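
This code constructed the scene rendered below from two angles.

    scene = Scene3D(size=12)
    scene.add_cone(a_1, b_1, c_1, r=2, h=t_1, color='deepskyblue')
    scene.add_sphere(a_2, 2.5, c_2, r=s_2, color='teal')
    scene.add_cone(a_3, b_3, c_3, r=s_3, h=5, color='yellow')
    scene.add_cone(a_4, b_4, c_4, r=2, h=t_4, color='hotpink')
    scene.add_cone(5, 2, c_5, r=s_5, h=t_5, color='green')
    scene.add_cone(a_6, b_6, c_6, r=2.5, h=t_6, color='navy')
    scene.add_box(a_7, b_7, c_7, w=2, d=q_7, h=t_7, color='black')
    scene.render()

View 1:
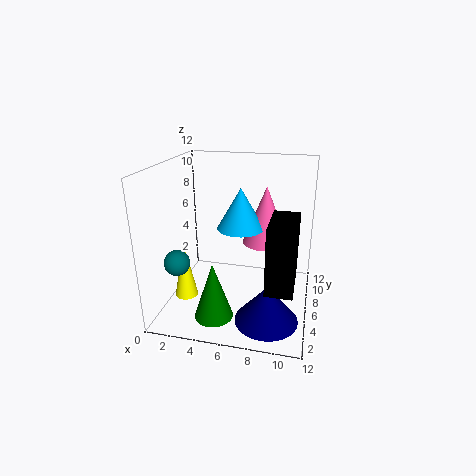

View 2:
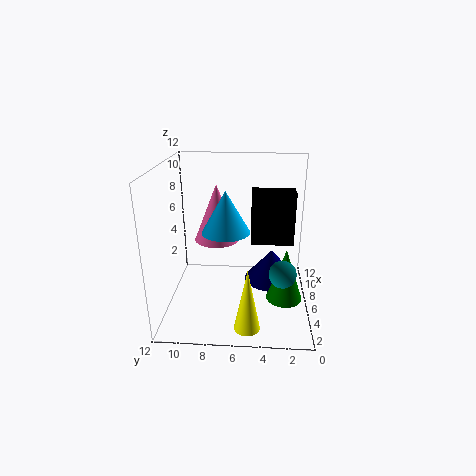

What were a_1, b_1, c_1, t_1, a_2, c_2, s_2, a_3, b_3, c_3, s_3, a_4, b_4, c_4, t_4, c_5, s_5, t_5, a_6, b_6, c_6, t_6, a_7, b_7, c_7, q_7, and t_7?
a_1 = 6, b_1 = 7, c_1 = 6.5, t_1 = 3.5, a_2 = 2, c_2 = 5, s_2 = 1, a_3 = 1.5, b_3 = 5, c_3 = 0.5, s_3 = 1, a_4 = 8, b_4 = 8, c_4 = 5, t_4 = 5, c_5 = 1, s_5 = 1.5, t_5 = 4.5, a_6 = 9, b_6 = 3, c_6 = 0.5, t_6 = 3, a_7 = 9, b_7 = 1, c_7 = 4, q_7 = 4, t_7 = 5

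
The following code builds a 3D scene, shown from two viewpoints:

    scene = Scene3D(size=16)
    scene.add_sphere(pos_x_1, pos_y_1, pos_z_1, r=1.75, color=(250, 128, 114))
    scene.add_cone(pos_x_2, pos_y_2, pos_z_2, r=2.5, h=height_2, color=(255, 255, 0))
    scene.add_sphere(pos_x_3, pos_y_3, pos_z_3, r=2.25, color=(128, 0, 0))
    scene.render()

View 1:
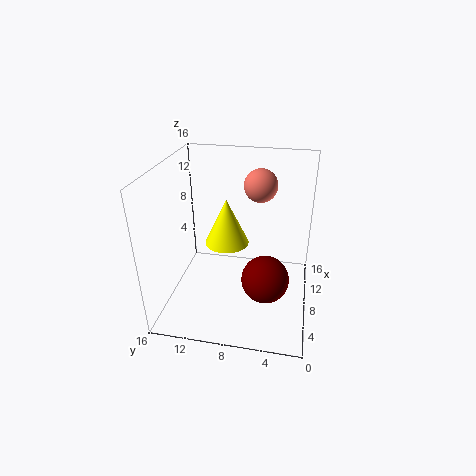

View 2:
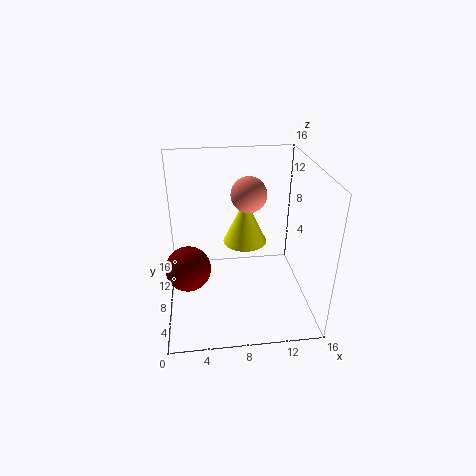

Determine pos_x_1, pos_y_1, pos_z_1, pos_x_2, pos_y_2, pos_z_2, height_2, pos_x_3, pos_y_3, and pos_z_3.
pos_x_1 = 8.75, pos_y_1 = 5.75, pos_z_1 = 14, pos_x_2 = 9, pos_y_2 = 9.5, pos_z_2 = 6.75, height_2 = 5.25, pos_x_3 = 2.5, pos_y_3 = 4.25, pos_z_3 = 7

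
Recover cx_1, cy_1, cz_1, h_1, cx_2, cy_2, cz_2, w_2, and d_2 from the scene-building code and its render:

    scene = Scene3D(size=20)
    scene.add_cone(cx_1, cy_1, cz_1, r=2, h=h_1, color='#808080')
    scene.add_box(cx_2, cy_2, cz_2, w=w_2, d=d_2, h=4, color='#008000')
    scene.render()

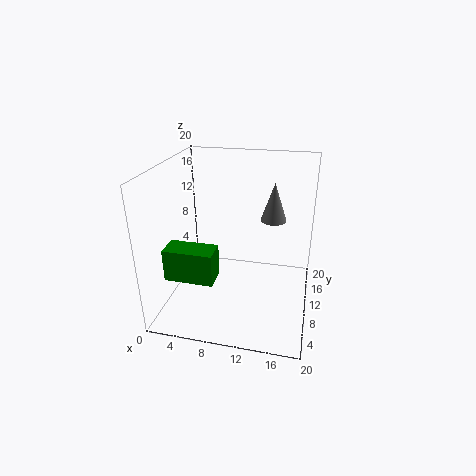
cx_1 = 14; cy_1 = 17; cz_1 = 10; h_1 = 6; cx_2 = 3; cy_2 = 1; cz_2 = 8; w_2 = 6; d_2 = 3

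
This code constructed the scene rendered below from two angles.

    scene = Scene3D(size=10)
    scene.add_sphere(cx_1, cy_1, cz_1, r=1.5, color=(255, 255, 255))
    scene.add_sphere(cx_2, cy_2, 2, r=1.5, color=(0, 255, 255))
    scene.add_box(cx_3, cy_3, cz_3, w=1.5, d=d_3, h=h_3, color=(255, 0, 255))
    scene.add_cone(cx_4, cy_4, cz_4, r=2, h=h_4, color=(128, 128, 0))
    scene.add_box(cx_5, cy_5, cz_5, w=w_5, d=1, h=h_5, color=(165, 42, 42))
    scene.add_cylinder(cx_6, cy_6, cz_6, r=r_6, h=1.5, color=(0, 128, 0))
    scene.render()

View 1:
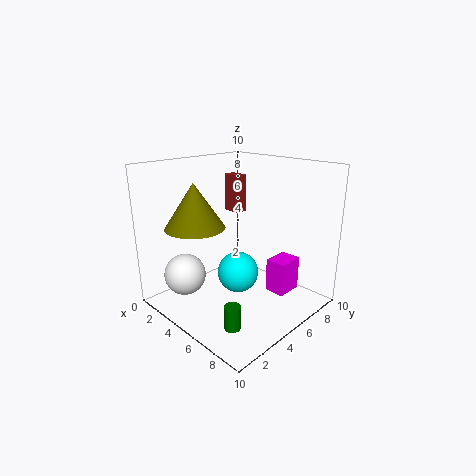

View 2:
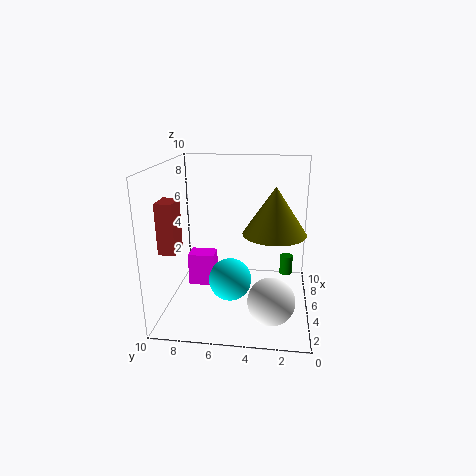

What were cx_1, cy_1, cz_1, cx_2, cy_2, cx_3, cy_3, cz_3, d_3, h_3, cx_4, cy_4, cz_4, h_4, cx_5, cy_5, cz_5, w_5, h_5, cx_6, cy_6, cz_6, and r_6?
cx_1 = 2; cy_1 = 2.5; cz_1 = 2; cx_2 = 4.5; cy_2 = 5.5; cx_3 = 6; cy_3 = 7; cz_3 = 0.5; d_3 = 2; h_3 = 2.5; cx_4 = 3.5; cy_4 = 2.5; cz_4 = 6; h_4 = 3; cx_5 = 0.5; cy_5 = 8; cz_5 = 5.5; w_5 = 1.5; h_5 = 3; cx_6 = 8; cy_6 = 1.5; cz_6 = 1; r_6 = 0.5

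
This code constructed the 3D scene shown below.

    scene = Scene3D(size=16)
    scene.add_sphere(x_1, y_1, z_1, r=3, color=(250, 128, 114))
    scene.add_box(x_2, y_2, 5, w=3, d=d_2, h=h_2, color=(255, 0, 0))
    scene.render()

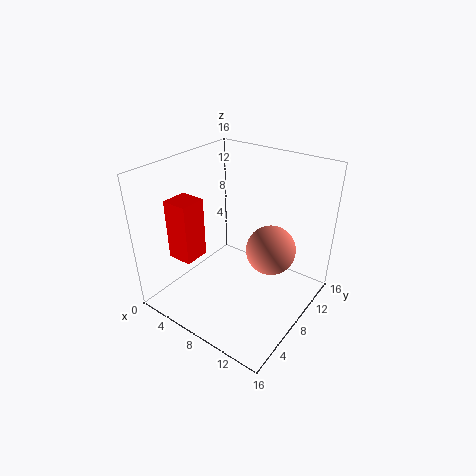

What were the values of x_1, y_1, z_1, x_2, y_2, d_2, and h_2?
x_1 = 10, y_1 = 12, z_1 = 5, x_2 = 1, y_2 = 4, d_2 = 3, h_2 = 7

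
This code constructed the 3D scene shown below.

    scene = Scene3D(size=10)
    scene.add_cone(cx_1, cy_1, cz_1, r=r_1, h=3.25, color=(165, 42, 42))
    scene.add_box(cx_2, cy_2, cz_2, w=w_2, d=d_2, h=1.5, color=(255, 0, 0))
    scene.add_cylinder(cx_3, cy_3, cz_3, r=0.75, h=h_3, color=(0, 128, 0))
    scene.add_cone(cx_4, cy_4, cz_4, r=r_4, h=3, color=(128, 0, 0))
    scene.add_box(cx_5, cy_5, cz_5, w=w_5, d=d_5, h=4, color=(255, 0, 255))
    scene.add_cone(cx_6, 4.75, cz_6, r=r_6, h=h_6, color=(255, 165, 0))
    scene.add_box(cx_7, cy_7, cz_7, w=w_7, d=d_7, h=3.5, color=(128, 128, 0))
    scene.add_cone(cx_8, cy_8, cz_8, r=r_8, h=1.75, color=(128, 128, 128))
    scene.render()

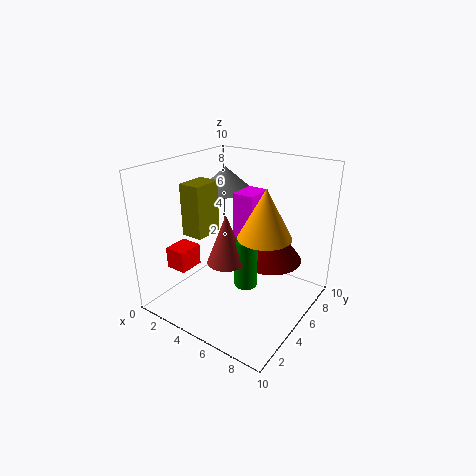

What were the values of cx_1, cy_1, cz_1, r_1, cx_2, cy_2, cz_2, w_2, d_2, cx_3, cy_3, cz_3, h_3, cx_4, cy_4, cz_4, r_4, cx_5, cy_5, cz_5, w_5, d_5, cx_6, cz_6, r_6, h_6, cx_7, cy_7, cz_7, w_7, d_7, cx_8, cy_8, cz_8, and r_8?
cx_1 = 5.5
cy_1 = 3
cz_1 = 4.25
r_1 = 1.25
cx_2 = 1.25
cy_2 = 1.75
cz_2 = 3
w_2 = 1.5
d_2 = 1.75
cx_3 = 6.5
cy_3 = 3.75
cz_3 = 2.5
h_3 = 3.25
cx_4 = 6.75
cy_4 = 6.5
cz_4 = 3.25
r_4 = 2.25
cx_5 = 4.75
cy_5 = 4.75
cz_5 = 4.25
w_5 = 1.5
d_5 = 2
cx_6 = 7.25
cz_6 = 5.75
r_6 = 1.75
h_6 = 3.25
cx_7 = 2.25
cy_7 = 2.5
cz_7 = 5.5
w_7 = 1.5
d_7 = 2
cx_8 = 2.5
cy_8 = 7
cz_8 = 7.5
r_8 = 2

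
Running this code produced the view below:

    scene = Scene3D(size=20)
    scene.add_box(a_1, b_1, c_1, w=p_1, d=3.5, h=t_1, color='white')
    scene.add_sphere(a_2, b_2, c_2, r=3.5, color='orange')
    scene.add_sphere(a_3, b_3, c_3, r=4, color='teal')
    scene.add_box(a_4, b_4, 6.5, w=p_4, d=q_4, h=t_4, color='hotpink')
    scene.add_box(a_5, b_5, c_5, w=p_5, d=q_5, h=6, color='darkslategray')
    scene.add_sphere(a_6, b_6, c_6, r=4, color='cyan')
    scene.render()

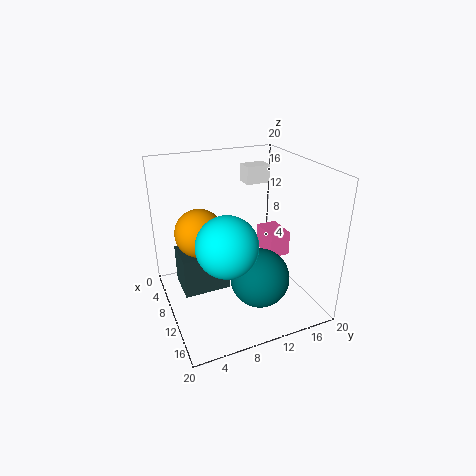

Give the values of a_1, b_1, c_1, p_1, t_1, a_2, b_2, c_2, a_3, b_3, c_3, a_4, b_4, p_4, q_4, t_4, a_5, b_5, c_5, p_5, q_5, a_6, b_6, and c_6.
a_1 = 5; b_1 = 12.5; c_1 = 16.5; p_1 = 2.5; t_1 = 2.5; a_2 = 6.5; b_2 = 5.5; c_2 = 10; a_3 = 14; b_3 = 11.5; c_3 = 5.5; a_4 = 7; b_4 = 14.5; p_4 = 4.5; q_4 = 3; t_4 = 3.5; a_5 = 2.5; b_5 = 2.5; c_5 = 0.5; p_5 = 5.5; q_5 = 7; a_6 = 13.5; b_6 = 7; c_6 = 11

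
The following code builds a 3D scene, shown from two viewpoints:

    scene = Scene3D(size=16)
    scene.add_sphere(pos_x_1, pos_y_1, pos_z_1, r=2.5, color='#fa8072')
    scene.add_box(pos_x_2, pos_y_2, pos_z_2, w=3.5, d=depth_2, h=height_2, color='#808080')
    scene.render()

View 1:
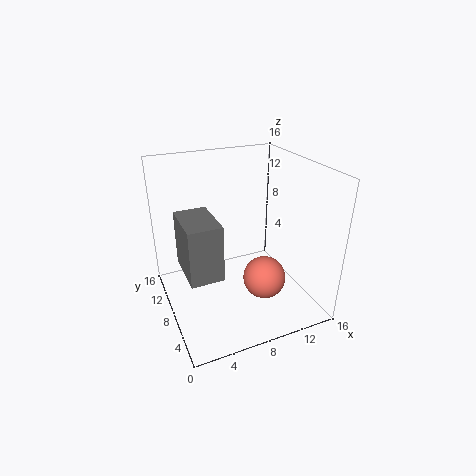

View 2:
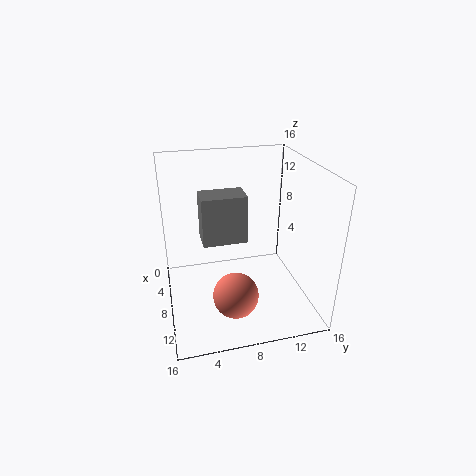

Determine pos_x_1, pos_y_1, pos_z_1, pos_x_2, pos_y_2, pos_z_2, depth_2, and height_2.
pos_x_1 = 11
pos_y_1 = 7
pos_z_1 = 2.5
pos_x_2 = 1.5
pos_y_2 = 4.5
pos_z_2 = 5.5
depth_2 = 5.5
height_2 = 6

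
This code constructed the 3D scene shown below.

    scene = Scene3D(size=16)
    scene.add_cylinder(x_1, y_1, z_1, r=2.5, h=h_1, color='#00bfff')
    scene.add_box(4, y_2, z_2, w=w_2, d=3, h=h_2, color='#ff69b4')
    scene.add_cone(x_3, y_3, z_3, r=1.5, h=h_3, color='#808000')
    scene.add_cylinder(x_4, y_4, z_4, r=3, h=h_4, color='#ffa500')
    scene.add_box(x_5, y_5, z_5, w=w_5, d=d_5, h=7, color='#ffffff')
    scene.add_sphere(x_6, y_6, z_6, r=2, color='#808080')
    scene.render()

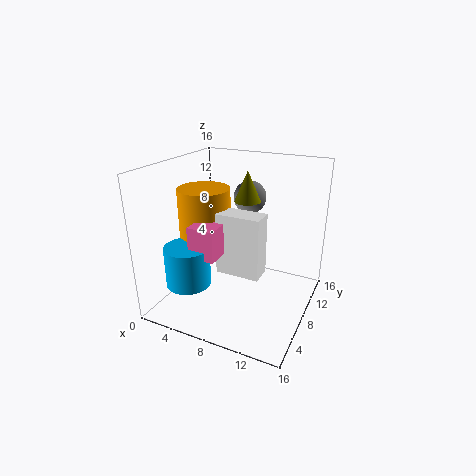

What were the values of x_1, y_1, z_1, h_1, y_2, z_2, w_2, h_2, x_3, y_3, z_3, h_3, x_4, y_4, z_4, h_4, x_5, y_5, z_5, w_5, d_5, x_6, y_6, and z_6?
x_1 = 3.5; y_1 = 4.5; z_1 = 3; h_1 = 4.5; y_2 = 4; z_2 = 6.5; w_2 = 3; h_2 = 3.5; x_3 = 8; y_3 = 10.5; z_3 = 11.5; h_3 = 3.5; x_4 = 3.5; y_4 = 8.5; z_4 = 7; h_4 = 6; x_5 = 6; y_5 = 6.5; z_5 = 4; w_5 = 5; d_5 = 2.5; x_6 = 7; y_6 = 13.5; z_6 = 11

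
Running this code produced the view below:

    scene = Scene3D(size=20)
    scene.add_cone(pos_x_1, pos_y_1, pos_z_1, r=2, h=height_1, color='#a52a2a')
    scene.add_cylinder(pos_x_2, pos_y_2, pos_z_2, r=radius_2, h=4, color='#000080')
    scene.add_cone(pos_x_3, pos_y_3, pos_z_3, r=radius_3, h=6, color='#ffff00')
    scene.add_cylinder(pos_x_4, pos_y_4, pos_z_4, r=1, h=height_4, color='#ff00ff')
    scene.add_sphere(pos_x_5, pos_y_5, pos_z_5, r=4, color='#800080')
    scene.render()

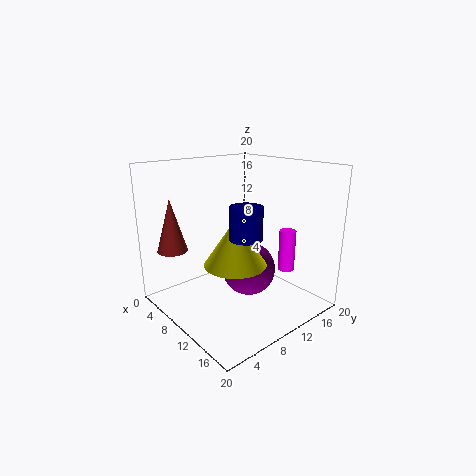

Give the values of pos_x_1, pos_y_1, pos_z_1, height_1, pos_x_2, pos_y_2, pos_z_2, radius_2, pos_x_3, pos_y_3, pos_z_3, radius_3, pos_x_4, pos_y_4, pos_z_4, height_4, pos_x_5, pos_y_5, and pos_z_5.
pos_x_1 = 6
pos_y_1 = 2
pos_z_1 = 9
height_1 = 7
pos_x_2 = 15
pos_y_2 = 7
pos_z_2 = 12
radius_2 = 2
pos_x_3 = 13
pos_y_3 = 7
pos_z_3 = 8
radius_3 = 4
pos_x_4 = 18
pos_y_4 = 11
pos_z_4 = 8
height_4 = 5
pos_x_5 = 9
pos_y_5 = 13
pos_z_5 = 4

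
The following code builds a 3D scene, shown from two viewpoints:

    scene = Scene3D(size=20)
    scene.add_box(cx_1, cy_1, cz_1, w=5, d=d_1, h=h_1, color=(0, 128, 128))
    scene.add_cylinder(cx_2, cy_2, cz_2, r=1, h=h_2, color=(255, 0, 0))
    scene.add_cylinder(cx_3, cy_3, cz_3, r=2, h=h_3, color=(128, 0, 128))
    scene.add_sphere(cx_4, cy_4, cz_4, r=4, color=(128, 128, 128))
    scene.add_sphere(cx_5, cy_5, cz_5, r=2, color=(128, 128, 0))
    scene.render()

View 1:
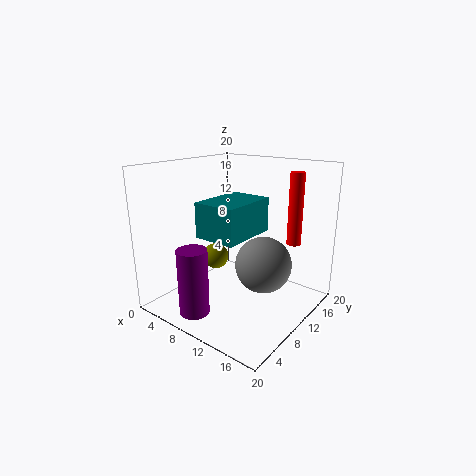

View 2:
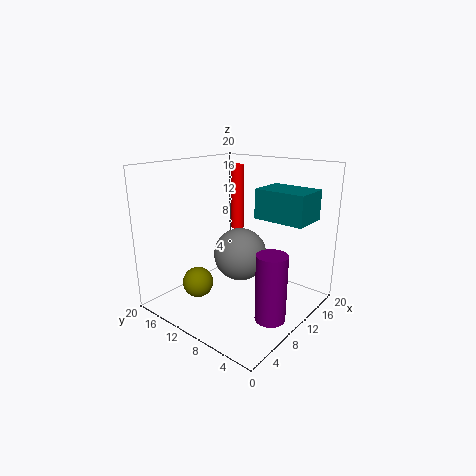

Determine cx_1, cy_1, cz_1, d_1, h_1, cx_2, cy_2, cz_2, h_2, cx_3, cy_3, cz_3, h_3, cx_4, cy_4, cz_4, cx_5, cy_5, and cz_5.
cx_1 = 11, cy_1 = 1, cz_1 = 13, d_1 = 7, h_1 = 4, cx_2 = 16, cy_2 = 15, cz_2 = 9, h_2 = 10, cx_3 = 8, cy_3 = 3, cz_3 = 1, h_3 = 9, cx_4 = 13, cy_4 = 12, cz_4 = 6, cx_5 = 4, cy_5 = 12, cz_5 = 5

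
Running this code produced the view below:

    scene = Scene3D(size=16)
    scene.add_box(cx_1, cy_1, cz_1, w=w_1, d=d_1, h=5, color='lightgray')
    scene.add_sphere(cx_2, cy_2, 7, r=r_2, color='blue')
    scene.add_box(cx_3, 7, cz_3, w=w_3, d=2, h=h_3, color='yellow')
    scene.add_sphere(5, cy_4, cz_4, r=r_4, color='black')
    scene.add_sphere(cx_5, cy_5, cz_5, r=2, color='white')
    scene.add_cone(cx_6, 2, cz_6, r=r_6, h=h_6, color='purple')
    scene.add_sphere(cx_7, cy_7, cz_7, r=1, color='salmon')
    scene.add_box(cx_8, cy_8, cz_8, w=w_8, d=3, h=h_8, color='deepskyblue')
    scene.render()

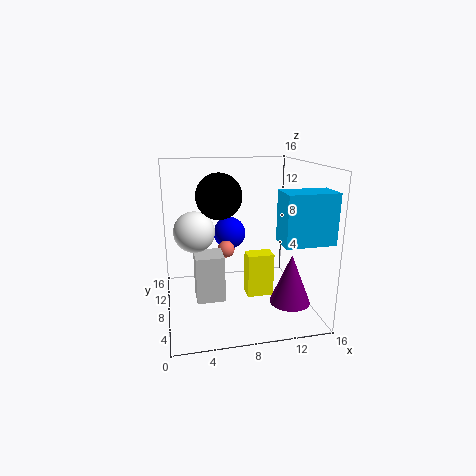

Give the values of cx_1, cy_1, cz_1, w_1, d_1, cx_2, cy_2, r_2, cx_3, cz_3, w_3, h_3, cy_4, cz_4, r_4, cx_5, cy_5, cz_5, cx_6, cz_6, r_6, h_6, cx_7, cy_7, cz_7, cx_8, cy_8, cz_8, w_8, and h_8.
cx_1 = 3
cy_1 = 5
cz_1 = 2
w_1 = 3
d_1 = 3
cx_2 = 8
cy_2 = 13
r_2 = 2
cx_3 = 9
cz_3 = 1
w_3 = 3
h_3 = 5
cy_4 = 2
cz_4 = 14
r_4 = 2
cx_5 = 3
cy_5 = 5
cz_5 = 10
cx_6 = 12
cz_6 = 3
r_6 = 2
h_6 = 5
cx_7 = 7
cy_7 = 10
cz_7 = 6
cx_8 = 11
cy_8 = 1
cz_8 = 9
w_8 = 5
h_8 = 5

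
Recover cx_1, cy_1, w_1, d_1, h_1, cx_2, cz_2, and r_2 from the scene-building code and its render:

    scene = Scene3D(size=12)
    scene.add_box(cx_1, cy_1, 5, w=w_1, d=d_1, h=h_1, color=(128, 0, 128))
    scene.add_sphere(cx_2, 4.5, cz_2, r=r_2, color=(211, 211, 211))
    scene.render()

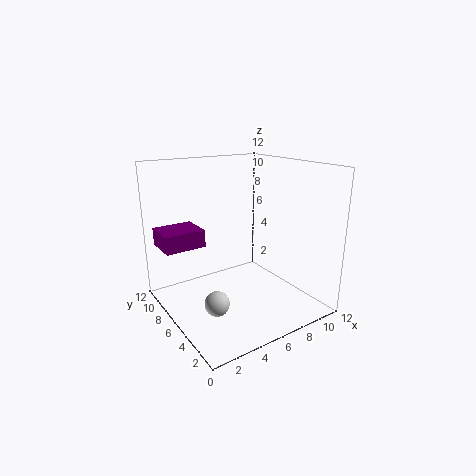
cx_1 = 0.5
cy_1 = 8
w_1 = 3.5
d_1 = 3
h_1 = 1.5
cx_2 = 3
cz_2 = 1.5
r_2 = 1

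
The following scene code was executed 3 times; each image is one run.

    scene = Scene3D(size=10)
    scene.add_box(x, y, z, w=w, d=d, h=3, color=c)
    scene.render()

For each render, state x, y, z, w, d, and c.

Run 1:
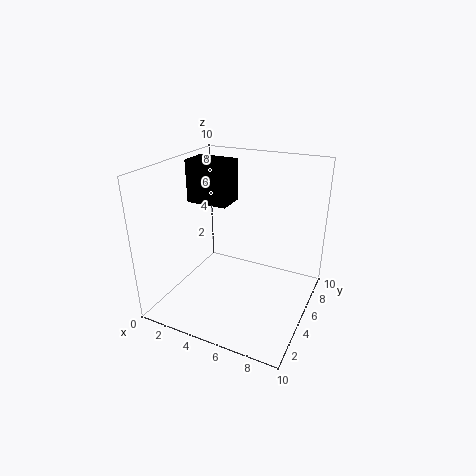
x = 1
y = 5
z = 7
w = 3
d = 2
c = 'black'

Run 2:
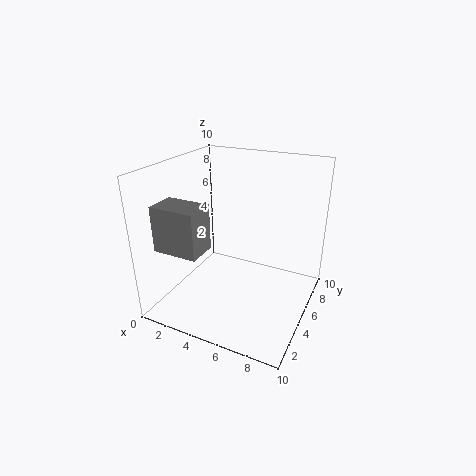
x = 1
y = 1
z = 5
w = 3
d = 2
c = 'gray'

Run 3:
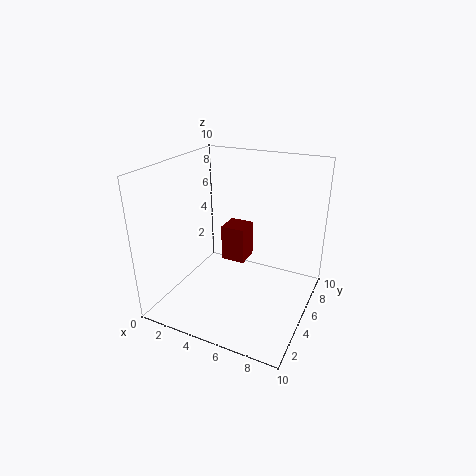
x = 2
y = 8
z = 1
w = 2
d = 2
c = 'maroon'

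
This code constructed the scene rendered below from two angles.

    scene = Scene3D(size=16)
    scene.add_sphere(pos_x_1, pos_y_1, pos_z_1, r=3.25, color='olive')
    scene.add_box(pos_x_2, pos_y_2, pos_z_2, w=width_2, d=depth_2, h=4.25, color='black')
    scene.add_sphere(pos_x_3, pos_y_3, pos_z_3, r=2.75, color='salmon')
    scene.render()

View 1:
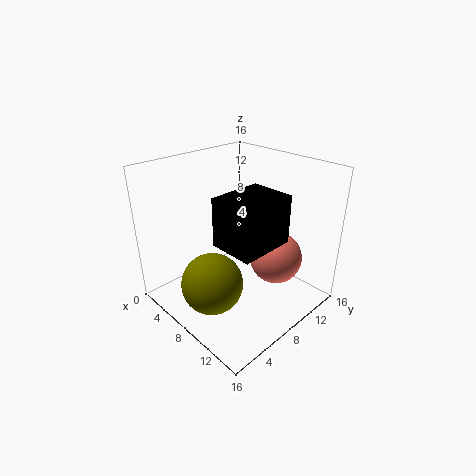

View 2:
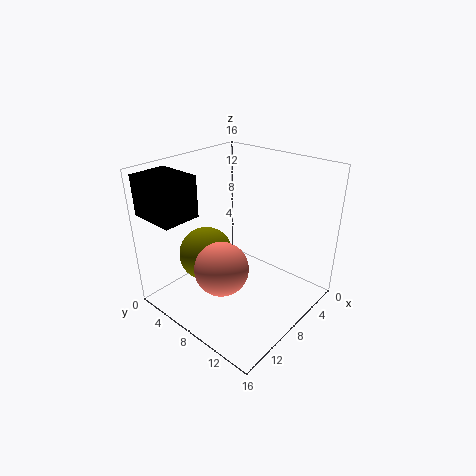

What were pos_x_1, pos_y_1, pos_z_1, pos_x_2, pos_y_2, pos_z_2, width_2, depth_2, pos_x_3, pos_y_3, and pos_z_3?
pos_x_1 = 8.75; pos_y_1 = 3.5; pos_z_1 = 4.5; pos_x_2 = 12; pos_y_2 = 1.25; pos_z_2 = 11.5; width_2 = 4; depth_2 = 5; pos_x_3 = 12.25; pos_y_3 = 9.5; pos_z_3 = 6.75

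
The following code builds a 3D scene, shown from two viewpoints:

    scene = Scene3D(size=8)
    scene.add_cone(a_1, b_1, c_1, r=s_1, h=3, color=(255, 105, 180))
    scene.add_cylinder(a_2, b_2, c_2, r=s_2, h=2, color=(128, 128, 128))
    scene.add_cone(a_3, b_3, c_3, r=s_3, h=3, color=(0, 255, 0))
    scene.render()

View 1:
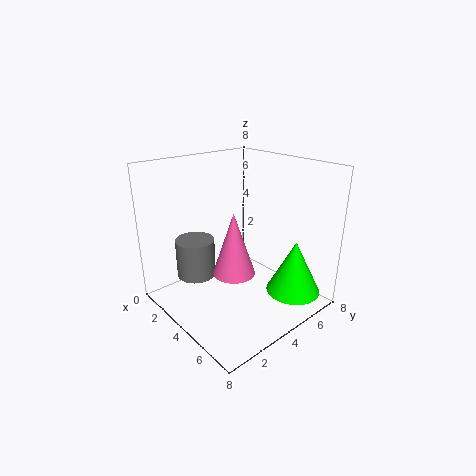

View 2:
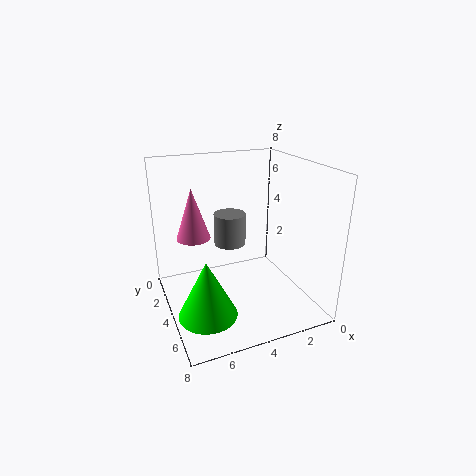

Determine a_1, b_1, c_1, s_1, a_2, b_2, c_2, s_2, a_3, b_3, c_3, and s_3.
a_1 = 6
b_1 = 2
c_1 = 3.5
s_1 = 1
a_2 = 3.5
b_2 = 1.5
c_2 = 2.5
s_2 = 1
a_3 = 6.5
b_3 = 6
c_3 = 1
s_3 = 1.5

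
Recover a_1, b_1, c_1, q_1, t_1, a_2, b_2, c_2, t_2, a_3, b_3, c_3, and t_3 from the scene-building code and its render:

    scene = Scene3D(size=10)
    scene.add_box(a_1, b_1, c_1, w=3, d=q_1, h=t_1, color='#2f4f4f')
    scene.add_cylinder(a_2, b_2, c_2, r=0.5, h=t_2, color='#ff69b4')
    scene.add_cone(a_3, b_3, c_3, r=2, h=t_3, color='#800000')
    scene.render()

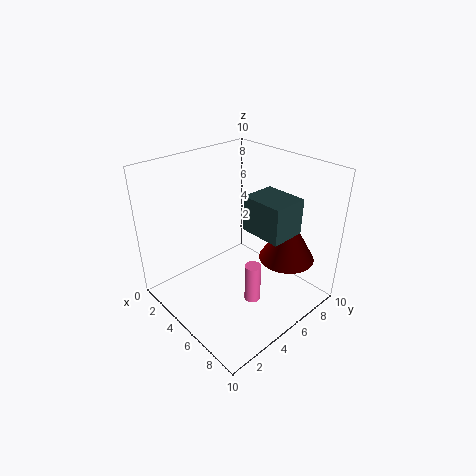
a_1 = 5; b_1 = 5.5; c_1 = 5.5; q_1 = 2.5; t_1 = 2.5; a_2 = 8; b_2 = 3.5; c_2 = 2.5; t_2 = 2.5; a_3 = 7; b_3 = 8; c_3 = 3; t_3 = 3.5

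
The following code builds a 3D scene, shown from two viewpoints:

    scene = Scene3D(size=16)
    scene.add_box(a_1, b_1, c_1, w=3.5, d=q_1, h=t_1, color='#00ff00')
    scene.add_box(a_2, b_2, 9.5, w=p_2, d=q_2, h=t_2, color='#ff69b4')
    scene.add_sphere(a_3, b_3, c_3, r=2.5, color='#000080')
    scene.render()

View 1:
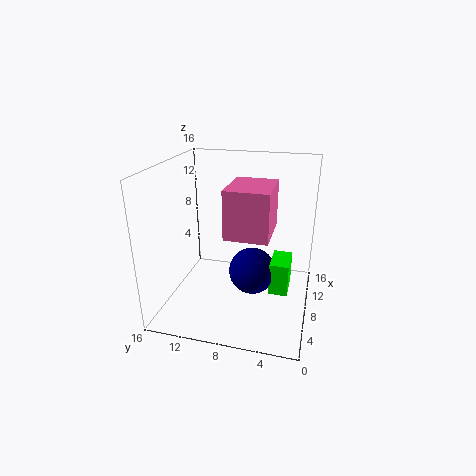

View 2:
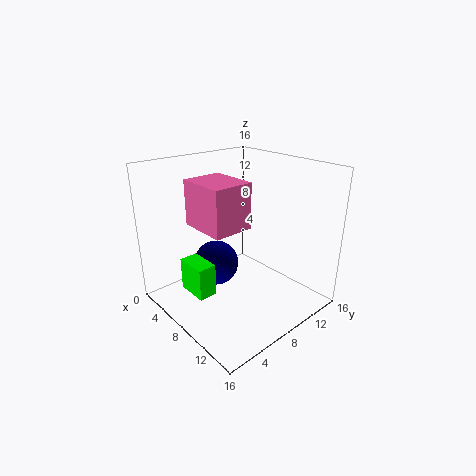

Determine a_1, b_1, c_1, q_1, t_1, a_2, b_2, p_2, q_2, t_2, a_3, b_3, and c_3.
a_1 = 5.5; b_1 = 2; c_1 = 3; q_1 = 2; t_1 = 3.5; a_2 = 4; b_2 = 4; p_2 = 5.5; q_2 = 4.5; t_2 = 5; a_3 = 6.5; b_3 = 6; c_3 = 5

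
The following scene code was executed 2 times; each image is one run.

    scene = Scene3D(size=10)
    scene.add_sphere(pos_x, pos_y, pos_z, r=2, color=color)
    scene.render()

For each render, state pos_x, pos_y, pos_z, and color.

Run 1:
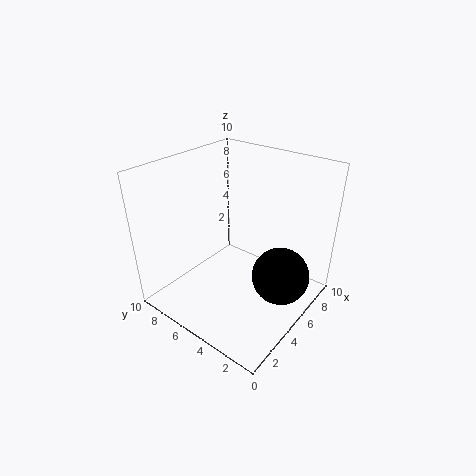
pos_x = 6, pos_y = 2, pos_z = 2.5, color = 'black'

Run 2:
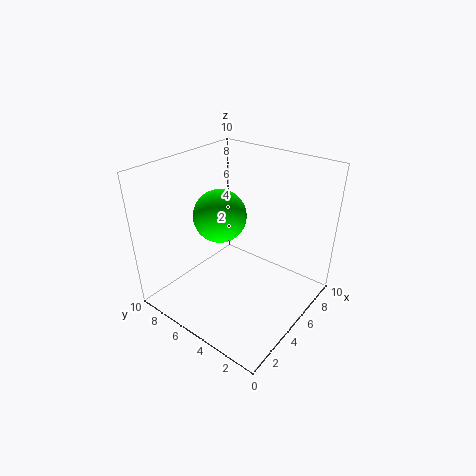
pos_x = 6, pos_y = 7.5, pos_z = 5.5, color = 'lime'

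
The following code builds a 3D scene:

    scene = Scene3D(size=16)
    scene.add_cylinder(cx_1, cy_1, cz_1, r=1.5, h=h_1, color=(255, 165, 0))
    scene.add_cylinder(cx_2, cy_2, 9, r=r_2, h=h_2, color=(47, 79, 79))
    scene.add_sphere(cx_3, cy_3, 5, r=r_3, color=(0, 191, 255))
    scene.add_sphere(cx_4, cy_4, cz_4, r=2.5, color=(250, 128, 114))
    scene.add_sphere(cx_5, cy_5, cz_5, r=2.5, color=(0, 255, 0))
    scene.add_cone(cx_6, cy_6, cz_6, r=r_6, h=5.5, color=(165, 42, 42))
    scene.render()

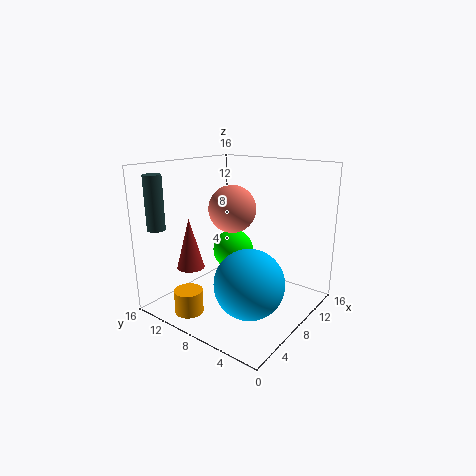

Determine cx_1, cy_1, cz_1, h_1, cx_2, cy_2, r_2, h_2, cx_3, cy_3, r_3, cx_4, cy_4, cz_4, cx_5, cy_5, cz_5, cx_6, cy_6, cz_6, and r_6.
cx_1 = 2
cy_1 = 10
cz_1 = 1
h_1 = 2.5
cx_2 = 2.5
cy_2 = 15
r_2 = 1
h_2 = 6
cx_3 = 4.5
cy_3 = 4
r_3 = 3.5
cx_4 = 7
cy_4 = 8
cz_4 = 11.5
cx_5 = 11
cy_5 = 11
cz_5 = 5
cx_6 = 4
cy_6 = 11.5
cz_6 = 5
r_6 = 1.5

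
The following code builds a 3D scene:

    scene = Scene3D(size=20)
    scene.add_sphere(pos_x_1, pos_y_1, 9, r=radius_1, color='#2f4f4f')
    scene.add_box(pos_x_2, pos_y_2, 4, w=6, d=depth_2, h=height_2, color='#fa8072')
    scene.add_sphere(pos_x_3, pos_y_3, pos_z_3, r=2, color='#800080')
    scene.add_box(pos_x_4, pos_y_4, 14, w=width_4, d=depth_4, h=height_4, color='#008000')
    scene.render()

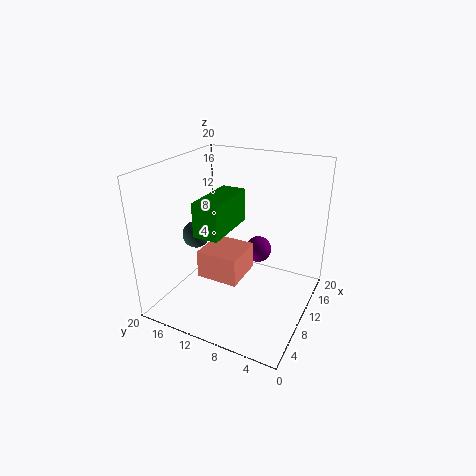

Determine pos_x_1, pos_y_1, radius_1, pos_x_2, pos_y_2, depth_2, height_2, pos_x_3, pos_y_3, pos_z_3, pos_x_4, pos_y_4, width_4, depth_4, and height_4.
pos_x_1 = 10, pos_y_1 = 17, radius_1 = 2, pos_x_2 = 7, pos_y_2 = 9, depth_2 = 6, height_2 = 4, pos_x_3 = 15, pos_y_3 = 9, pos_z_3 = 6, pos_x_4 = 1, pos_y_4 = 8, width_4 = 7, depth_4 = 3, height_4 = 4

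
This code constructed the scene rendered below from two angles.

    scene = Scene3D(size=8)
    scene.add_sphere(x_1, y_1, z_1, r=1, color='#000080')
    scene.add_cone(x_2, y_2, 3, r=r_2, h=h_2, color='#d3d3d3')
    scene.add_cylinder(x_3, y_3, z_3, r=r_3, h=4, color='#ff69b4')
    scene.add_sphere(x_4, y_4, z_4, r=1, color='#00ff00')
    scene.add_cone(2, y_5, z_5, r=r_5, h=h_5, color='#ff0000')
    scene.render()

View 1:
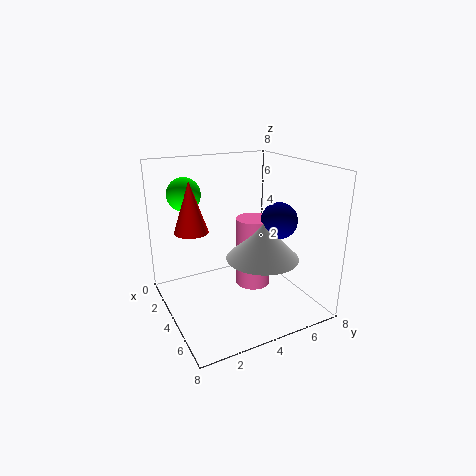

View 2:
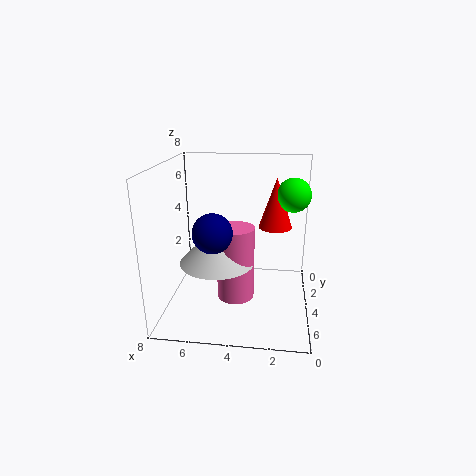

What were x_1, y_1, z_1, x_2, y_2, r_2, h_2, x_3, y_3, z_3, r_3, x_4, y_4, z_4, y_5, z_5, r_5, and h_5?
x_1 = 5; y_1 = 6; z_1 = 5; x_2 = 5; y_2 = 5; r_2 = 2; h_2 = 2; x_3 = 4; y_3 = 5; z_3 = 1; r_3 = 1; x_4 = 1; y_4 = 2; z_4 = 6; y_5 = 2; z_5 = 4; r_5 = 1; h_5 = 3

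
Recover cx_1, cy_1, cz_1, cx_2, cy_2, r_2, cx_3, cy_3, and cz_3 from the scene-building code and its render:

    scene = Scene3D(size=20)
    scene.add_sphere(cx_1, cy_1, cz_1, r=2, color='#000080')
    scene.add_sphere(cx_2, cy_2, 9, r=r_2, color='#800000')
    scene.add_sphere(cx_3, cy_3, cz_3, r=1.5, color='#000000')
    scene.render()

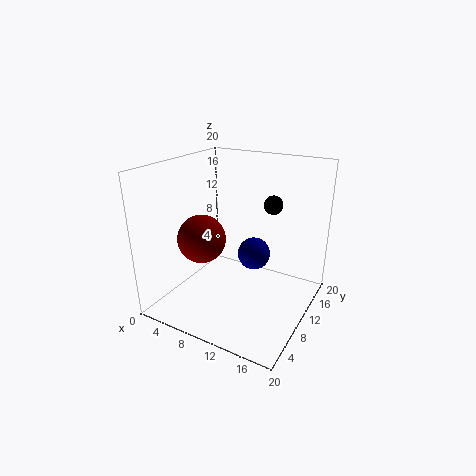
cx_1 = 14
cy_1 = 7
cz_1 = 10
cx_2 = 4.5
cy_2 = 9
r_2 = 3.5
cx_3 = 11.5
cy_3 = 18.5
cz_3 = 12.5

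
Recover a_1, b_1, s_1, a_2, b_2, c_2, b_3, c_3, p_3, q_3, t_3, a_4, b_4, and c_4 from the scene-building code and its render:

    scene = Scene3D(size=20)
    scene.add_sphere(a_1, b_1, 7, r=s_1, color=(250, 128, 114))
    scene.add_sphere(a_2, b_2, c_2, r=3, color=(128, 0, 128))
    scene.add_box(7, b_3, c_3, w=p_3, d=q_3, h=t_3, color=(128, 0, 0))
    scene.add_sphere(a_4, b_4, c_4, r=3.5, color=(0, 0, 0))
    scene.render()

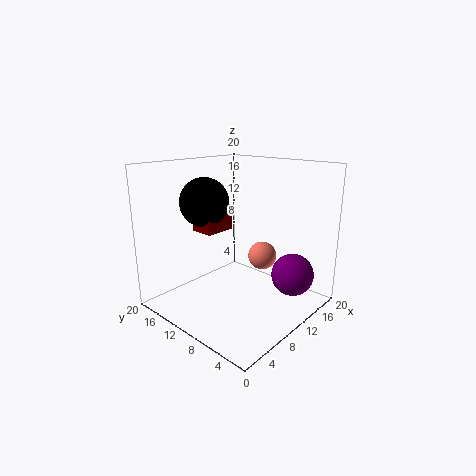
a_1 = 13; b_1 = 8; s_1 = 2; a_2 = 15; b_2 = 4; c_2 = 4.5; b_3 = 12.5; c_3 = 10.5; p_3 = 4.5; q_3 = 3.5; t_3 = 3.5; a_4 = 8.5; b_4 = 15; c_4 = 14.5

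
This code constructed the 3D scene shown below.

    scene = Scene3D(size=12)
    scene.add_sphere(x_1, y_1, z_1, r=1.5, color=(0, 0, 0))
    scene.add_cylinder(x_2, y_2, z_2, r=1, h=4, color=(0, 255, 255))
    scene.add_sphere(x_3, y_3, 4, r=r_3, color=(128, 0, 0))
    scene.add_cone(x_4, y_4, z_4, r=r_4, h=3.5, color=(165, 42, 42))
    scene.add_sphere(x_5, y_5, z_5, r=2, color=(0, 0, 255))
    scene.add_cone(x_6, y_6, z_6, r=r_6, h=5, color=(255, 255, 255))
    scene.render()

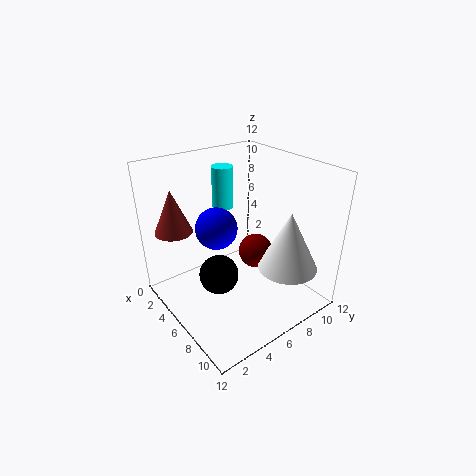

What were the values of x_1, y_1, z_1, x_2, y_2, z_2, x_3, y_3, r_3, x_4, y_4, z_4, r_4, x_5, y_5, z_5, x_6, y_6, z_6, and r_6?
x_1 = 7.5; y_1 = 3; z_1 = 4.5; x_2 = 1; y_2 = 8; z_2 = 6.5; x_3 = 6; y_3 = 8; r_3 = 1.5; x_4 = 3.5; y_4 = 1.5; z_4 = 7; r_4 = 1.5; x_5 = 2; y_5 = 6.5; z_5 = 5; x_6 = 9; y_6 = 9; z_6 = 3.5; r_6 = 2.5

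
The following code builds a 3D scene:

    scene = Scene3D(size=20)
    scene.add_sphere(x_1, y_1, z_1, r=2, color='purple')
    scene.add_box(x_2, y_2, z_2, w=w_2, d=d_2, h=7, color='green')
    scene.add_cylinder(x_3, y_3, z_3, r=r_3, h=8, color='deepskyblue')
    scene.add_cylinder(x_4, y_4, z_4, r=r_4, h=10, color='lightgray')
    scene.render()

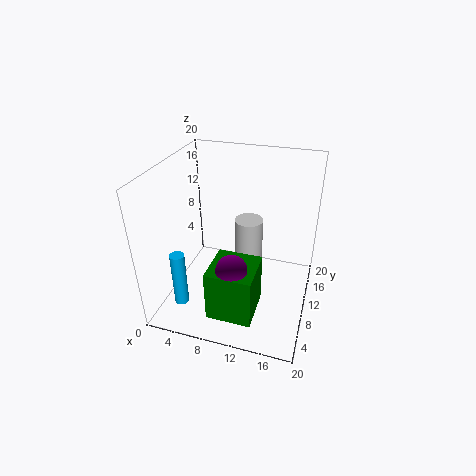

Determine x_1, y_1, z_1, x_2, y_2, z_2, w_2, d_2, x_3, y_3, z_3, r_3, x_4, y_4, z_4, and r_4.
x_1 = 11, y_1 = 4, z_1 = 9, x_2 = 8, y_2 = 2, z_2 = 2, w_2 = 6, d_2 = 6, x_3 = 3, y_3 = 5, z_3 = 1, r_3 = 1, x_4 = 11, y_4 = 12, z_4 = 2, r_4 = 2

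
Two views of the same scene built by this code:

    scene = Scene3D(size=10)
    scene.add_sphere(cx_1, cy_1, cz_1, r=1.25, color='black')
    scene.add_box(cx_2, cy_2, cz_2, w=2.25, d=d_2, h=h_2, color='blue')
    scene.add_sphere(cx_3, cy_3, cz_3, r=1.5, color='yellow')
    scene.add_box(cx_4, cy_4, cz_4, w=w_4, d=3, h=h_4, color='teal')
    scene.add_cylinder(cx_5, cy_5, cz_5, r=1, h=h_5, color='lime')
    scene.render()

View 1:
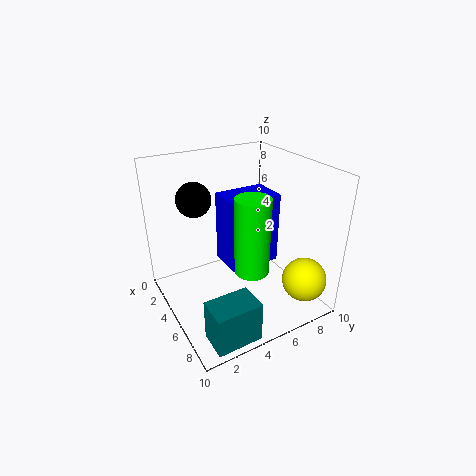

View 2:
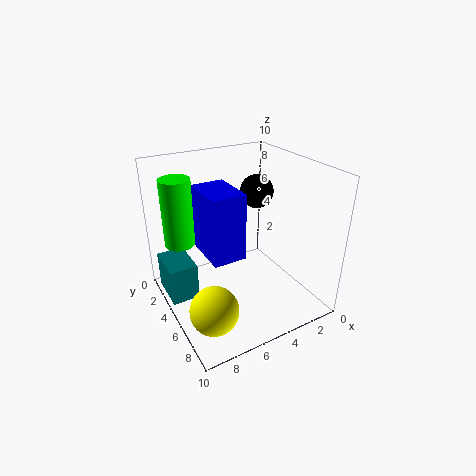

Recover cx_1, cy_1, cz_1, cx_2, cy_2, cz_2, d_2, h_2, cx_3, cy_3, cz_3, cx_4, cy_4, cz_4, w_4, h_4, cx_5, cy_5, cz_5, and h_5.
cx_1 = 2.25; cy_1 = 3; cz_1 = 7.25; cx_2 = 5.25; cy_2 = 3.25; cz_2 = 4.25; d_2 = 3.25; h_2 = 4.5; cx_3 = 8.5; cy_3 = 8.25; cz_3 = 2.5; cx_4 = 7.75; cy_4 = 1; cz_4 = 0.25; w_4 = 2; h_4 = 2.75; cx_5 = 8.75; cy_5 = 3.75; cz_5 = 5; h_5 = 4.5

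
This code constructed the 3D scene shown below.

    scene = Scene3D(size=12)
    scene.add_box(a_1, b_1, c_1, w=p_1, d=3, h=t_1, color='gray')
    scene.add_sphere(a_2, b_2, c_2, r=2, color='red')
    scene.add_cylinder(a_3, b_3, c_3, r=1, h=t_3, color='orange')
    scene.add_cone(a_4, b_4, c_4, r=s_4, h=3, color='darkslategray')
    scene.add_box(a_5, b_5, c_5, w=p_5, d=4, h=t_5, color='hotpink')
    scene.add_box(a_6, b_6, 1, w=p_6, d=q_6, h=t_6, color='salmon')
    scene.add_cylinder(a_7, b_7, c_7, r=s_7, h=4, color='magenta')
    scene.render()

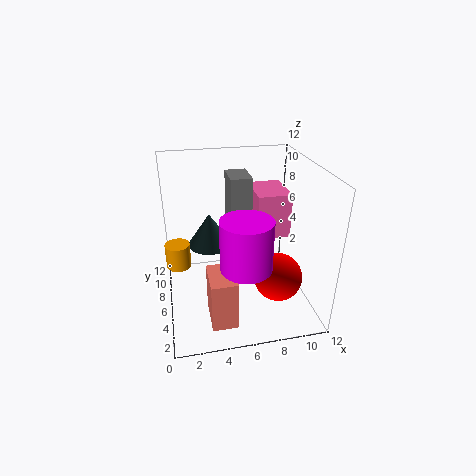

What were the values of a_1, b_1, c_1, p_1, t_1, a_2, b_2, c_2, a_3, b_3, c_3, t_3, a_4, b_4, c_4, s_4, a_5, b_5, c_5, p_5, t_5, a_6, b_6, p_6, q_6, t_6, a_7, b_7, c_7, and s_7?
a_1 = 6
b_1 = 9
c_1 = 5
p_1 = 2
t_1 = 5
a_2 = 9
b_2 = 4
c_2 = 3
a_3 = 1
b_3 = 6
c_3 = 4
t_3 = 2
a_4 = 4
b_4 = 9
c_4 = 4
s_4 = 2
a_5 = 8
b_5 = 7
c_5 = 5
p_5 = 3
t_5 = 4
a_6 = 3
b_6 = 1
p_6 = 2
q_6 = 3
t_6 = 4
a_7 = 6
b_7 = 3
c_7 = 5
s_7 = 2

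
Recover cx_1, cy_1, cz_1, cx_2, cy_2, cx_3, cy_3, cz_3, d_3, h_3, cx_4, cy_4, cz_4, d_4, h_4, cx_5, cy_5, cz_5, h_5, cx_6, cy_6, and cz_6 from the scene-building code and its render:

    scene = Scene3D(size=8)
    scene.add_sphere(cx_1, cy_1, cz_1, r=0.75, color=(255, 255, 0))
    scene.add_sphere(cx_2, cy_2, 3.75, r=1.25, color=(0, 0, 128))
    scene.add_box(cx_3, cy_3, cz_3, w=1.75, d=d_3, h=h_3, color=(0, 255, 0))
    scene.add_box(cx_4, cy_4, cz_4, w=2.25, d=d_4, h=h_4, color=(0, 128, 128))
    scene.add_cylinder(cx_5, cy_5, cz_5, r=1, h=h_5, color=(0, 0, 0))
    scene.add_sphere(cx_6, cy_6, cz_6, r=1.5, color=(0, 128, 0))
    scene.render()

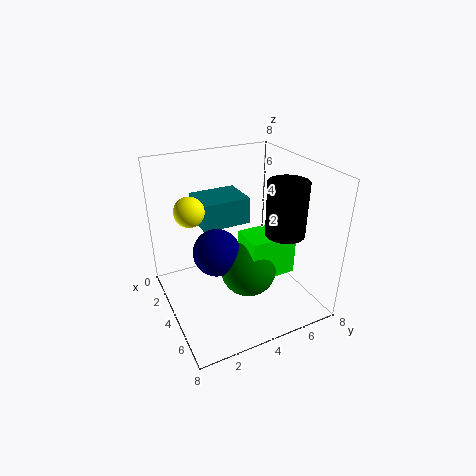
cx_1 = 4.25, cy_1 = 1.25, cz_1 = 6.25, cx_2 = 4.5, cy_2 = 2.5, cx_3 = 4.5, cy_3 = 3.75, cz_3 = 2.5, d_3 = 2.5, h_3 = 2.25, cx_4 = 1.25, cy_4 = 2.25, cz_4 = 4.5, d_4 = 2.75, h_4 = 1.5, cx_5 = 6.25, cy_5 = 5.5, cz_5 = 5, h_5 = 2.75, cx_6 = 5.25, cy_6 = 4, cz_6 = 2.75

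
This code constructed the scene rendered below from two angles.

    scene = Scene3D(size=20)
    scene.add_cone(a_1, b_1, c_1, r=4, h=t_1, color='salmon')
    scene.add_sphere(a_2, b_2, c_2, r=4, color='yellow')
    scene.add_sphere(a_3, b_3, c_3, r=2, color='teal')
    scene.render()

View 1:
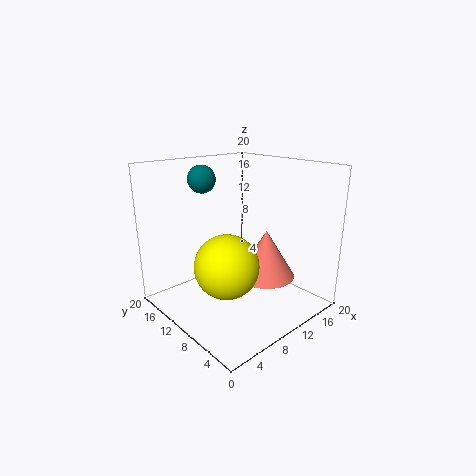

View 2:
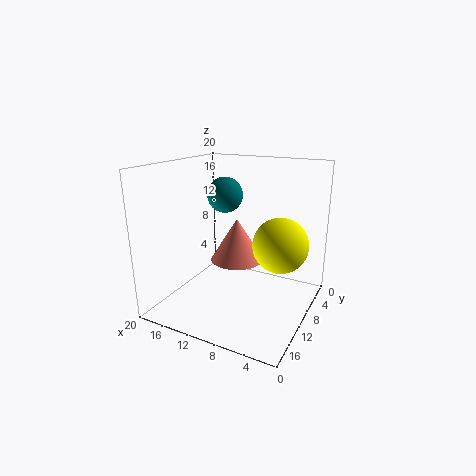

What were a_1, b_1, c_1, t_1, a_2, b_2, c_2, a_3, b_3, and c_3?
a_1 = 12, b_1 = 6.5, c_1 = 5, t_1 = 6.5, a_2 = 5, b_2 = 6.5, c_2 = 8.5, a_3 = 8.5, b_3 = 16, c_3 = 17.5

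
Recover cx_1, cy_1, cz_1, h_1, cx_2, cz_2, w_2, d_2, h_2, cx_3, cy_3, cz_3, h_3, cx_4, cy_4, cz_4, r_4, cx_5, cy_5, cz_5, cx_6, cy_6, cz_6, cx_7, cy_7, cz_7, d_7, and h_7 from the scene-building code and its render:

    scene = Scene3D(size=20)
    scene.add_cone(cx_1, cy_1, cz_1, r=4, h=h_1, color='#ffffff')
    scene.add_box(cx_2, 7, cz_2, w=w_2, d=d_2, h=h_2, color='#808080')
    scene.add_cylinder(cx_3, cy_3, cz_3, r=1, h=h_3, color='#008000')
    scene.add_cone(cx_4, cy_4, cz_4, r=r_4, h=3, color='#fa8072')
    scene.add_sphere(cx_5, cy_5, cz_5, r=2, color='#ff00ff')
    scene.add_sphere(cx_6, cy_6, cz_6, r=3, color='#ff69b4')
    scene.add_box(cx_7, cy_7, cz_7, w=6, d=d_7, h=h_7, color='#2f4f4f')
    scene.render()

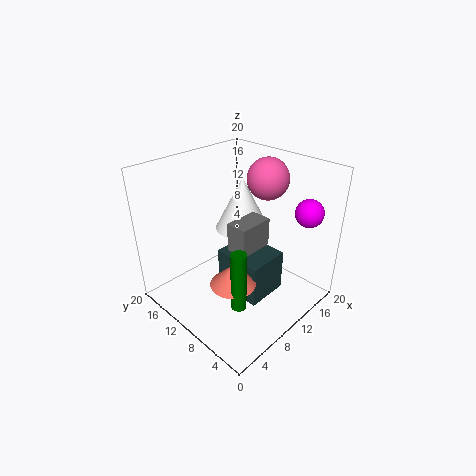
cx_1 = 14, cy_1 = 13, cz_1 = 9, h_1 = 8, cx_2 = 8, cz_2 = 9, w_2 = 5, d_2 = 3, h_2 = 4, cx_3 = 5, cy_3 = 5, cz_3 = 4, h_3 = 8, cx_4 = 6, cy_4 = 7, cz_4 = 6, r_4 = 3, cx_5 = 18, cy_5 = 4, cz_5 = 13, cx_6 = 16, cy_6 = 10, cz_6 = 17, cx_7 = 8, cy_7 = 5, cz_7 = 2, d_7 = 7, h_7 = 6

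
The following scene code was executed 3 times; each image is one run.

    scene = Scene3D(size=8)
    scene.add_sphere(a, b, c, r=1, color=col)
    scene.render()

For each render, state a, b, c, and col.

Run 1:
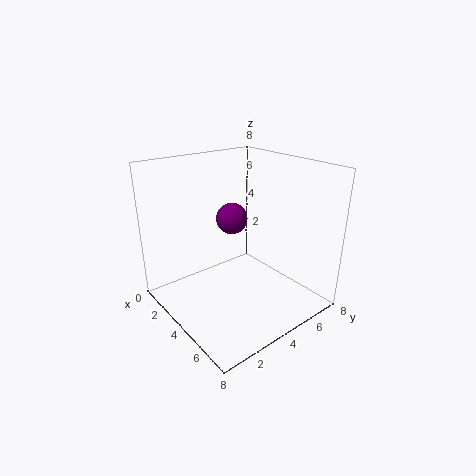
a = 1.5, b = 5.5, c = 4, col = 'purple'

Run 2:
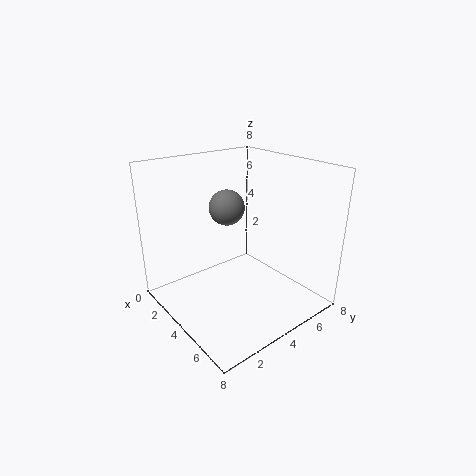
a = 3, b = 4, c = 5.5, col = 'gray'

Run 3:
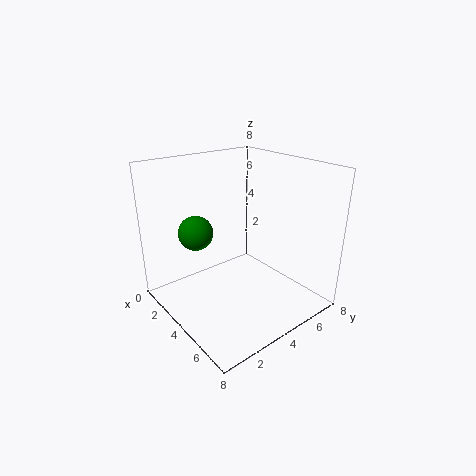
a = 2, b = 2.5, c = 4, col = 'green'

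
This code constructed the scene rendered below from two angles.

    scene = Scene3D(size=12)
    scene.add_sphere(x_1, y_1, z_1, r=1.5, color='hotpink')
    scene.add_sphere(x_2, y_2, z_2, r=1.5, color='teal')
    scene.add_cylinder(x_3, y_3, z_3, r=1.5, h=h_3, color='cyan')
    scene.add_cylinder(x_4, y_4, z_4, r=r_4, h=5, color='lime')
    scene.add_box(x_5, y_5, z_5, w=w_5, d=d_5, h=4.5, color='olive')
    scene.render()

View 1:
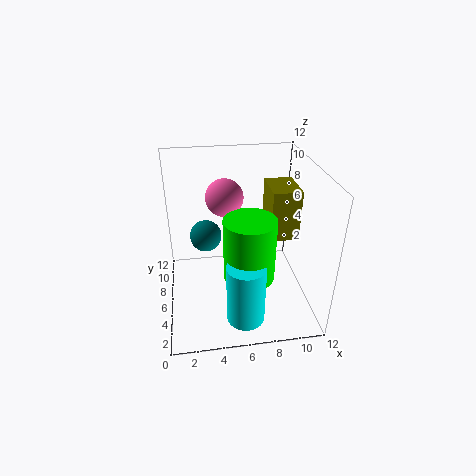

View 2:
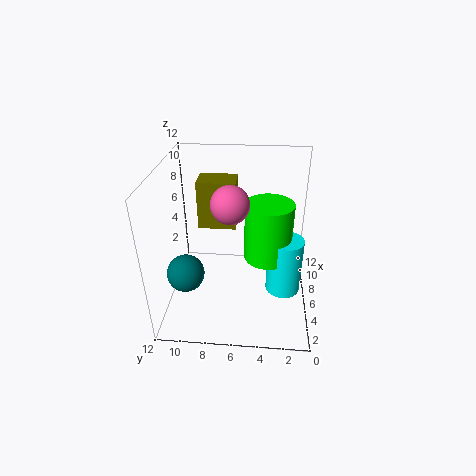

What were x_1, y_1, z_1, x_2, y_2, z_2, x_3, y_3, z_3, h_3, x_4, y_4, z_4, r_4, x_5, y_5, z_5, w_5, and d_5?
x_1 = 5
y_1 = 6.5
z_1 = 9.5
x_2 = 3.5
y_2 = 10
z_2 = 4
x_3 = 6
y_3 = 2
z_3 = 1
h_3 = 5
x_4 = 6.5
y_4 = 3.5
z_4 = 4
r_4 = 2
x_5 = 9
y_5 = 6.5
z_5 = 5
w_5 = 2.5
d_5 = 3.5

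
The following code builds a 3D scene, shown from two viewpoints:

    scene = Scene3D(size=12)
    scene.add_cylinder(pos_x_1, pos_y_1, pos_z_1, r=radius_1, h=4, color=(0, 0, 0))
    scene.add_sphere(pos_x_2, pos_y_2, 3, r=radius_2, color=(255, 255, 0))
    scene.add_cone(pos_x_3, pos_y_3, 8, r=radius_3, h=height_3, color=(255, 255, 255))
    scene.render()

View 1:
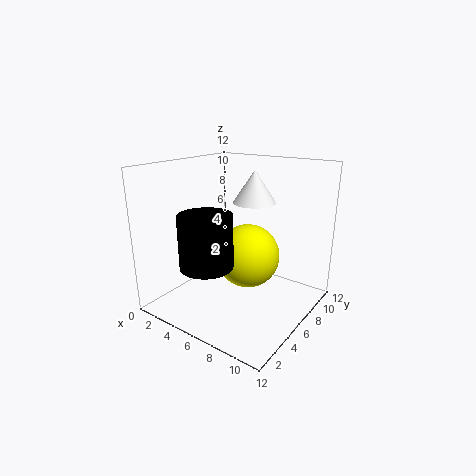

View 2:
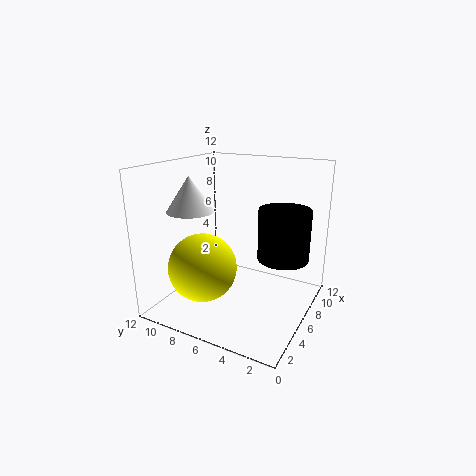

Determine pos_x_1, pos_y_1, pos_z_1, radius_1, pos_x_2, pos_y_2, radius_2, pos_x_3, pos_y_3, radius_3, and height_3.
pos_x_1 = 6
pos_y_1 = 2
pos_z_1 = 5
radius_1 = 2
pos_x_2 = 5
pos_y_2 = 9
radius_2 = 3
pos_x_3 = 5
pos_y_3 = 10
radius_3 = 2
height_3 = 3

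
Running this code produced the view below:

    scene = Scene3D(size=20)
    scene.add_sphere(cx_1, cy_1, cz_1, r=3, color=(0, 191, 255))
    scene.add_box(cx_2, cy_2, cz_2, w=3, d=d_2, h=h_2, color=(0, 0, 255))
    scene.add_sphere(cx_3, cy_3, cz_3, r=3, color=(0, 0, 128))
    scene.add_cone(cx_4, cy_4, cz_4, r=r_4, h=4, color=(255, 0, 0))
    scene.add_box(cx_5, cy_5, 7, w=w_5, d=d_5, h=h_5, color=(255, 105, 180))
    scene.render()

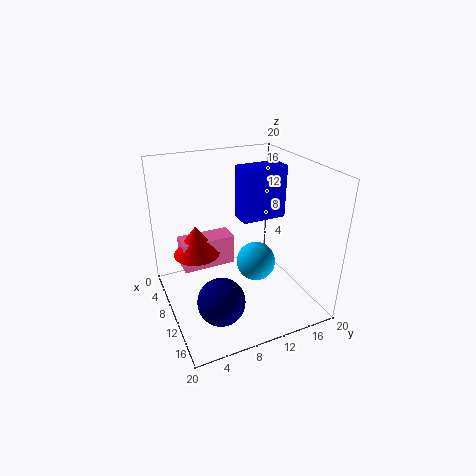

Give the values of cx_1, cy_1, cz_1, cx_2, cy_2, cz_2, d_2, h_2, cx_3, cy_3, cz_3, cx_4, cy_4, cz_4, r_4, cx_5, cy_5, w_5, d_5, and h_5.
cx_1 = 8, cy_1 = 14, cz_1 = 4, cx_2 = 9, cy_2 = 10, cz_2 = 13, d_2 = 6, h_2 = 7, cx_3 = 16, cy_3 = 5, cz_3 = 5, cx_4 = 10, cy_4 = 4, cz_4 = 9, r_4 = 3, cx_5 = 8, cy_5 = 2, w_5 = 3, d_5 = 7, h_5 = 4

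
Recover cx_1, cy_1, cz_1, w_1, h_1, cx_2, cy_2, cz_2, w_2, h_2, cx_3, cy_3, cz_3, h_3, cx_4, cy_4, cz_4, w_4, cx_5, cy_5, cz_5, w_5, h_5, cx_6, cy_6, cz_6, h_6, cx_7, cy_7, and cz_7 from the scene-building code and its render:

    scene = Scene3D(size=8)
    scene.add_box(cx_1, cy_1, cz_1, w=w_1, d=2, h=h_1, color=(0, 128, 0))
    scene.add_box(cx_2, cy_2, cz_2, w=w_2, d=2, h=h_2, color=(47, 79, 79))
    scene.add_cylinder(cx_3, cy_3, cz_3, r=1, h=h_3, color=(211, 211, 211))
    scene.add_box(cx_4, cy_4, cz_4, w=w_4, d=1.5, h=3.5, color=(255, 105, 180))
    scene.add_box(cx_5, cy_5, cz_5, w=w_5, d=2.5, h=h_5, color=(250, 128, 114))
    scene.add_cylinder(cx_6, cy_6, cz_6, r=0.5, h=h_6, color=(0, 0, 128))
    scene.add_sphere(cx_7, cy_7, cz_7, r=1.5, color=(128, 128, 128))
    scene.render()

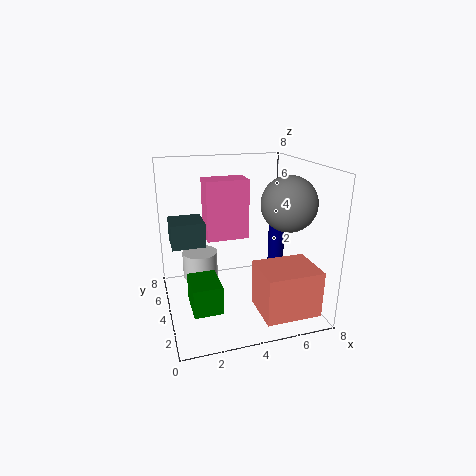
cx_1 = 1, cy_1 = 1.5, cz_1 = 1, w_1 = 1.5, h_1 = 1.5, cx_2 = 0.5, cy_2 = 5.5, cz_2 = 3, w_2 = 2, h_2 = 1.5, cx_3 = 2, cy_3 = 5, cz_3 = 1.5, h_3 = 1.5, cx_4 = 2.5, cy_4 = 5, cz_4 = 3.5, w_4 = 2.5, cx_5 = 4.5, cy_5 = 0.5, cz_5 = 0.5, w_5 = 3, h_5 = 2.5, cx_6 = 7, cy_6 = 5.5, cz_6 = 0.5, h_6 = 4, cx_7 = 6.5, cy_7 = 3, cz_7 = 6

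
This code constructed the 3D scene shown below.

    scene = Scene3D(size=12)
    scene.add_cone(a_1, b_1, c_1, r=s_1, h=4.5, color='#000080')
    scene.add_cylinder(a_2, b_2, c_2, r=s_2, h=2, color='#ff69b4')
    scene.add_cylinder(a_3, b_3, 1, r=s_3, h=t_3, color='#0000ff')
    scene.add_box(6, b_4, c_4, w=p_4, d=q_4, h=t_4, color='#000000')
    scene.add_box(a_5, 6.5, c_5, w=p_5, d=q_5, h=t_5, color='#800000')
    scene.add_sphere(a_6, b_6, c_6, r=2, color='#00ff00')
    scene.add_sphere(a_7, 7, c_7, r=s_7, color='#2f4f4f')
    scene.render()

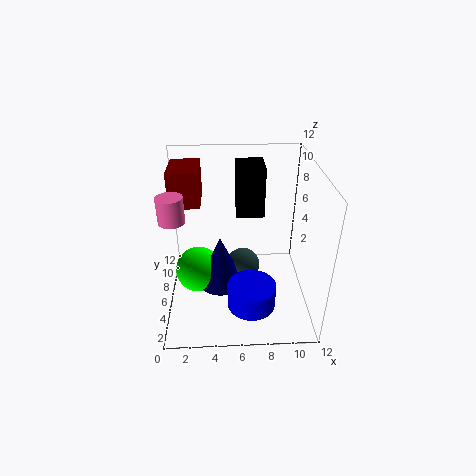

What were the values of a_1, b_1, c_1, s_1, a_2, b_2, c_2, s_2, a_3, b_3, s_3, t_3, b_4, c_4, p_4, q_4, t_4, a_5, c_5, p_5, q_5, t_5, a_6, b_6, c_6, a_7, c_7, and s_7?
a_1 = 4.5; b_1 = 6; c_1 = 1.5; s_1 = 2; a_2 = 1; b_2 = 4.5; c_2 = 8.5; s_2 = 1; a_3 = 7; b_3 = 3.5; s_3 = 2; t_3 = 2; b_4 = 8.5; c_4 = 6.5; p_4 = 2.5; q_4 = 3; t_4 = 4.5; a_5 = 0.5; c_5 = 8.5; p_5 = 2.5; q_5 = 3.5; t_5 = 3; a_6 = 2.5; b_6 = 6.5; c_6 = 2.5; a_7 = 6.5; c_7 = 2.5; s_7 = 1.5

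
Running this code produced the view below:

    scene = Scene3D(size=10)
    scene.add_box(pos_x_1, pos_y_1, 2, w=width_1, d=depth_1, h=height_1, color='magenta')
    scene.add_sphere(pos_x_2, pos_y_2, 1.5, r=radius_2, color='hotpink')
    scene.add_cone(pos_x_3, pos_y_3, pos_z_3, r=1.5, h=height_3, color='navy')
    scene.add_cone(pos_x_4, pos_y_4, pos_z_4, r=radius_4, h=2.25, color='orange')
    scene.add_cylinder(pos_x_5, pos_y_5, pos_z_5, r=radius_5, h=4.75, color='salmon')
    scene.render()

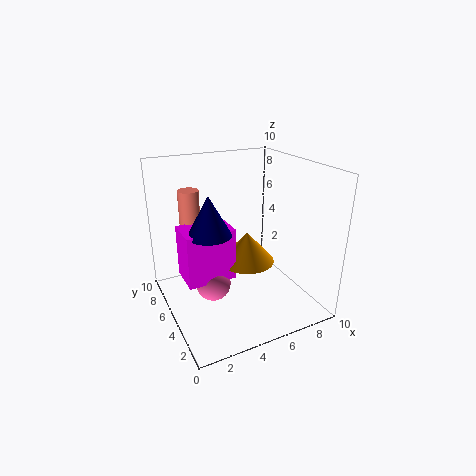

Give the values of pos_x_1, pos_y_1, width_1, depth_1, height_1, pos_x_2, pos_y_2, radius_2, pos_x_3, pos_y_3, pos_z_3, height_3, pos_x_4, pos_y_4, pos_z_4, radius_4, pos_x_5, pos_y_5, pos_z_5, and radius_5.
pos_x_1 = 1.25; pos_y_1 = 4.75; width_1 = 3.5; depth_1 = 2.5; height_1 = 3.75; pos_x_2 = 3.25; pos_y_2 = 5.5; radius_2 = 1.25; pos_x_3 = 3; pos_y_3 = 5.25; pos_z_3 = 5.5; height_3 = 2.75; pos_x_4 = 6; pos_y_4 = 5.5; pos_z_4 = 2.75; radius_4 = 2; pos_x_5 = 2.5; pos_y_5 = 7.75; pos_z_5 = 3.25; radius_5 = 0.75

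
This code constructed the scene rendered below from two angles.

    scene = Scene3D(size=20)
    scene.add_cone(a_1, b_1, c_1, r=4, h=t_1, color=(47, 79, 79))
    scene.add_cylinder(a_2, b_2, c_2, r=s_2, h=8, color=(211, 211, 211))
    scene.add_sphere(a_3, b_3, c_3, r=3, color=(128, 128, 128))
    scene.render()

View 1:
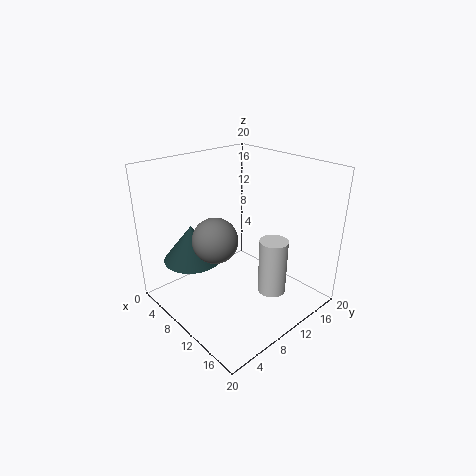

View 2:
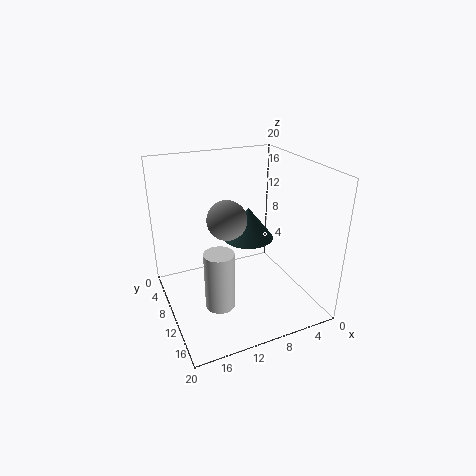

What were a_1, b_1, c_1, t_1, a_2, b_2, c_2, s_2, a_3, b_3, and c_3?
a_1 = 6, b_1 = 5, c_1 = 7, t_1 = 5, a_2 = 14, b_2 = 13, c_2 = 2, s_2 = 2, a_3 = 10, b_3 = 6, c_3 = 11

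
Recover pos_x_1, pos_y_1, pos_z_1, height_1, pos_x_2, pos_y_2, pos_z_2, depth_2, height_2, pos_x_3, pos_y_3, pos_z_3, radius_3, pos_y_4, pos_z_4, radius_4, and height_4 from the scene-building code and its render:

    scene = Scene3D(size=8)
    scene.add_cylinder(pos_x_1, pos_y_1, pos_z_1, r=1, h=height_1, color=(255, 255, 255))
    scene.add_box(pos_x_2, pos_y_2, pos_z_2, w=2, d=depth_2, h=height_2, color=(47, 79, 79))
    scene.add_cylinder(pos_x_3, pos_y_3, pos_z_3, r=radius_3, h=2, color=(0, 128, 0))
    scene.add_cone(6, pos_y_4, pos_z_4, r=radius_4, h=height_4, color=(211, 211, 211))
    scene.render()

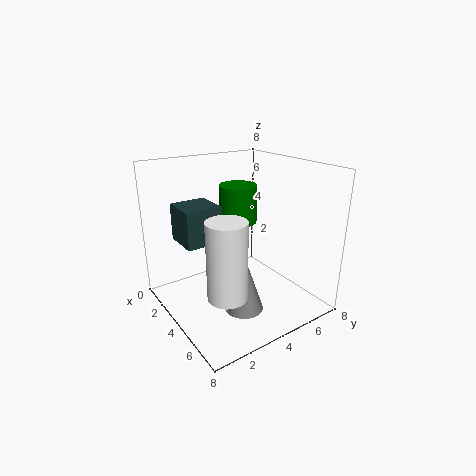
pos_x_1 = 6; pos_y_1 = 2; pos_z_1 = 2; height_1 = 4; pos_x_2 = 2; pos_y_2 = 1; pos_z_2 = 4; depth_2 = 2; height_2 = 2; pos_x_3 = 4; pos_y_3 = 4; pos_z_3 = 5; radius_3 = 1; pos_y_4 = 3; pos_z_4 = 1; radius_4 = 1; height_4 = 3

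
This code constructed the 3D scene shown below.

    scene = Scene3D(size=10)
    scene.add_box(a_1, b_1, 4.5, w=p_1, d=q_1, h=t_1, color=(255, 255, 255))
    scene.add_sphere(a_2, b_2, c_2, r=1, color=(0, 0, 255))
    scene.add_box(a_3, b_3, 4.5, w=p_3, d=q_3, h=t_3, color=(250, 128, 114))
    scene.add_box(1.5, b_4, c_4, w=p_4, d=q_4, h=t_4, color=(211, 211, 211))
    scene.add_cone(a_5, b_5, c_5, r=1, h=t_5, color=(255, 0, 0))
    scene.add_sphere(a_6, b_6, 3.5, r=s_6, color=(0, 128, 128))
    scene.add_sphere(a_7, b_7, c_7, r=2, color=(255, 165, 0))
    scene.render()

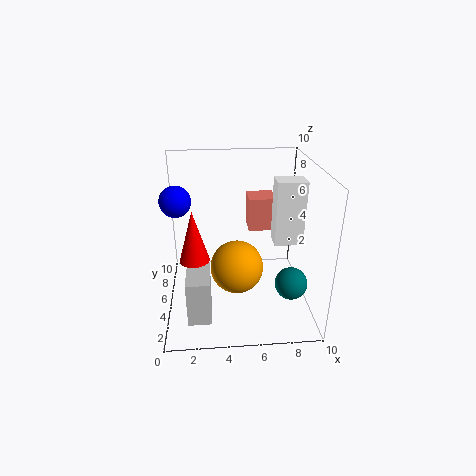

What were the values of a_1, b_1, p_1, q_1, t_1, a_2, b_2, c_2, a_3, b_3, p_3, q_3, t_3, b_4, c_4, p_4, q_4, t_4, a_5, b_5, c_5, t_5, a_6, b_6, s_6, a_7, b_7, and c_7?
a_1 = 7.5
b_1 = 4.5
p_1 = 2
q_1 = 1.5
t_1 = 4.5
a_2 = 1
b_2 = 4.5
c_2 = 8
a_3 = 6
b_3 = 7
p_3 = 2
q_3 = 2
t_3 = 2.5
b_4 = 1
c_4 = 1
p_4 = 1.5
q_4 = 2.5
t_4 = 3
a_5 = 2
b_5 = 4
c_5 = 4
t_5 = 3.5
a_6 = 8
b_6 = 1.5
s_6 = 1
a_7 = 5
b_7 = 6
c_7 = 2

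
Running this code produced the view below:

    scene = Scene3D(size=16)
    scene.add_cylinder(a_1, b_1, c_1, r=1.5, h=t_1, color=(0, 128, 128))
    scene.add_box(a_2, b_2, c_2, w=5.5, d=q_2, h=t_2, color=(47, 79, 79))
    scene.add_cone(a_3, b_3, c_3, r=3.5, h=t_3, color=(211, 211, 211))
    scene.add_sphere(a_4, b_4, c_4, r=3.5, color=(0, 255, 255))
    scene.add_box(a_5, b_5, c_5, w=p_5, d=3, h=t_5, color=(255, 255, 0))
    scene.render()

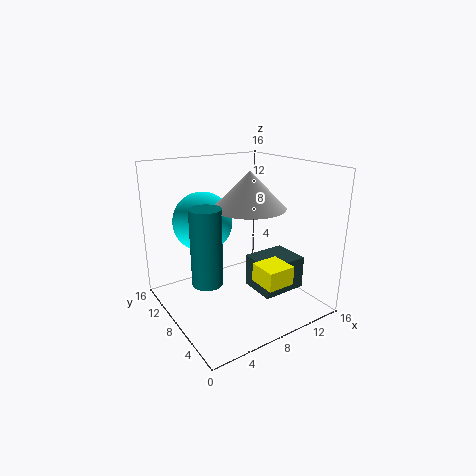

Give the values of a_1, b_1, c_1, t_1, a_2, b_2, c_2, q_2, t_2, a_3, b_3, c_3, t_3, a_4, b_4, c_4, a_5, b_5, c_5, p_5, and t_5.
a_1 = 2.5, b_1 = 5, c_1 = 5.5, t_1 = 7.5, a_2 = 10.5, b_2 = 5.5, c_2 = 0.5, q_2 = 4.5, t_2 = 4, a_3 = 7, b_3 = 4.5, c_3 = 12.5, t_3 = 3.5, a_4 = 6, b_4 = 12.5, c_4 = 9, a_5 = 7.5, b_5 = 1.5, c_5 = 4.5, p_5 = 3, t_5 = 2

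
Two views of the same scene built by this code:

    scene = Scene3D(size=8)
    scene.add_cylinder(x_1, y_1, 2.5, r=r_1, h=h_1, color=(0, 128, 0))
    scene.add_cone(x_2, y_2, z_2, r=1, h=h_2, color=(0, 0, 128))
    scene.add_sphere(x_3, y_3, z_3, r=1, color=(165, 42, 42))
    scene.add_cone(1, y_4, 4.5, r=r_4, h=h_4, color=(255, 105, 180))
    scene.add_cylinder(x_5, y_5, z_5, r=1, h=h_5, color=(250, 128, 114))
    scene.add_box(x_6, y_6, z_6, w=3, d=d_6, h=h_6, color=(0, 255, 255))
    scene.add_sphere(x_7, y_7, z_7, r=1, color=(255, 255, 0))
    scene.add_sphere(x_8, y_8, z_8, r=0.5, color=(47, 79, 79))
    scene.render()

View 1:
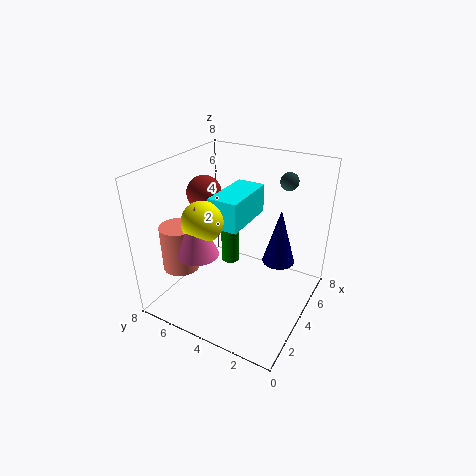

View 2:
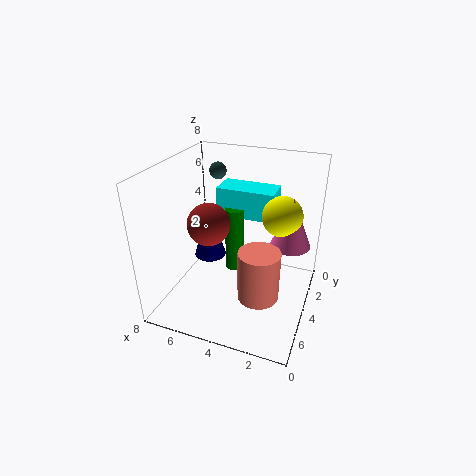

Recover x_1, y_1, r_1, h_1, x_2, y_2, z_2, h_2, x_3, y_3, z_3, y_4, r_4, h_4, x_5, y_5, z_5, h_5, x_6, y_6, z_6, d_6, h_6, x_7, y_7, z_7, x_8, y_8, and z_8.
x_1 = 4
y_1 = 4.5
r_1 = 0.5
h_1 = 3.5
x_2 = 6.5
y_2 = 2.5
z_2 = 1.5
h_2 = 3.5
x_3 = 4.5
y_3 = 6.5
z_3 = 6
y_4 = 4.5
r_4 = 1
h_4 = 2.5
x_5 = 2
y_5 = 6.5
z_5 = 2.5
h_5 = 2.5
x_6 = 2
y_6 = 3
z_6 = 5.5
d_6 = 1.5
h_6 = 1.5
x_7 = 1.5
y_7 = 4.5
z_7 = 6
x_8 = 6
y_8 = 2
z_8 = 7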